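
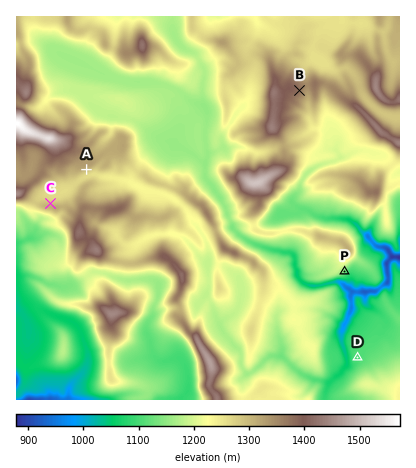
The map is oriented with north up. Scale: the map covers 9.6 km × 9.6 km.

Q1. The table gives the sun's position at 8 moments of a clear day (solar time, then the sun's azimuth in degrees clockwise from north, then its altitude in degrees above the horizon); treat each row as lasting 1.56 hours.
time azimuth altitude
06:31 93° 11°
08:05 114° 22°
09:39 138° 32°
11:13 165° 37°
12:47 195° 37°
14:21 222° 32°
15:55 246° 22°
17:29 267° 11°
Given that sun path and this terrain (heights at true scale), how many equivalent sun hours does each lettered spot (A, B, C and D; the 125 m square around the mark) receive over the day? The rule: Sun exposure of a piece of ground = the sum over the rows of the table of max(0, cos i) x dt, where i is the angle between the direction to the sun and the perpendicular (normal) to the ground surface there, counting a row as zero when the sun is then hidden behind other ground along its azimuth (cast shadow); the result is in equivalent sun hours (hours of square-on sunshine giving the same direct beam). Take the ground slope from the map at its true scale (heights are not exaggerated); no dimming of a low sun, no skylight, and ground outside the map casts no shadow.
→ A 6.7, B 5.3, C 3.9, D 5.4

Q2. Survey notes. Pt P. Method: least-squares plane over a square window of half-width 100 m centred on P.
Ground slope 25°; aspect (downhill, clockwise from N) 137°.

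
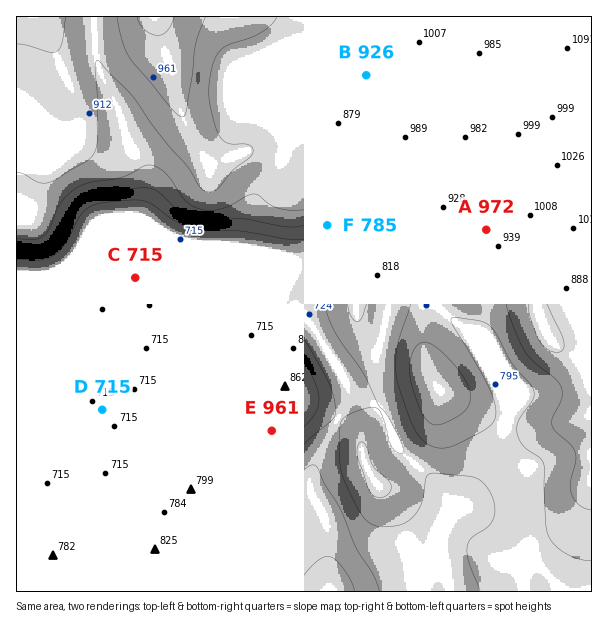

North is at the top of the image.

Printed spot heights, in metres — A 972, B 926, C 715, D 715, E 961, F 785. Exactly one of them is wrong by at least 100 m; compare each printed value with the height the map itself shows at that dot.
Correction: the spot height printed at E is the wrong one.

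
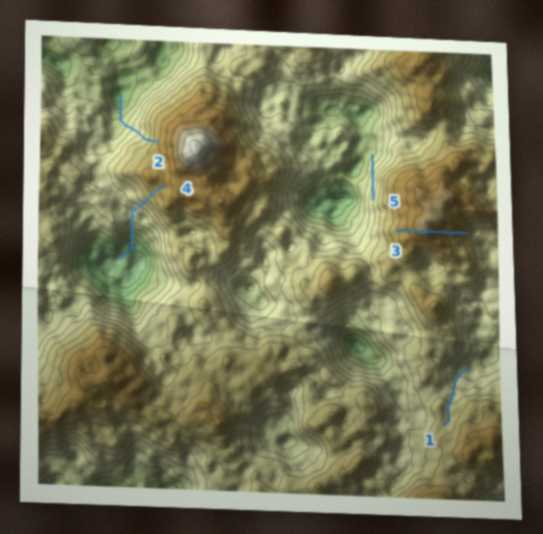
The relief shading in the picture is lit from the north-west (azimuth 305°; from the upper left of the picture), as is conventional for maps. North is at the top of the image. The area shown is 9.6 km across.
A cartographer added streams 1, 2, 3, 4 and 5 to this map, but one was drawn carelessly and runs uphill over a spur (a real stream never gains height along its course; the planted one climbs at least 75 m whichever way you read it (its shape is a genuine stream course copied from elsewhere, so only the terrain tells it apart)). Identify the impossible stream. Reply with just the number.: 3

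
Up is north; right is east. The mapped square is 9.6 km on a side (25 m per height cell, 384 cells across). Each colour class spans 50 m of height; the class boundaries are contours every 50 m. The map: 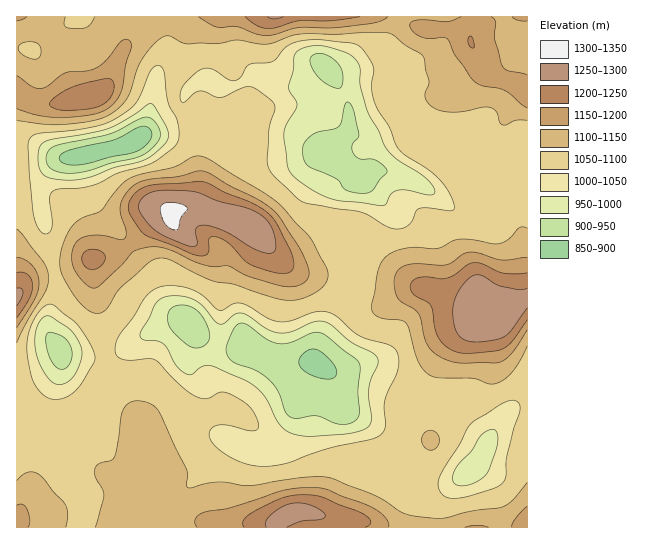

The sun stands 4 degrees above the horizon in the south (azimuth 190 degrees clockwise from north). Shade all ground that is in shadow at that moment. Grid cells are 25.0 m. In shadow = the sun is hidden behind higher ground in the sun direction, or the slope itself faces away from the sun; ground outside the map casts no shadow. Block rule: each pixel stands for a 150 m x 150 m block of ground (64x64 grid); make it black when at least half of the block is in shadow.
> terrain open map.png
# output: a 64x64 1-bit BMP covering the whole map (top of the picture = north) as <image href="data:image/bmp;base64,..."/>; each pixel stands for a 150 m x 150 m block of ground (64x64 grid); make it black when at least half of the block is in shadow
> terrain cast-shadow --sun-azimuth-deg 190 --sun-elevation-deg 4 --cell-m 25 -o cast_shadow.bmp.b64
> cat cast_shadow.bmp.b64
<image width="64" height="64" href="data:image/bmp;base64,Qk0+AgAAAAAAAD4AAAAoAAAAQAAAAEAAAAABAAEAAAAAAAACAAATCwAAEwsAAAIAAAAAAAAA////AAAAAAAAAAAAAAH/+AAAAf8Af//+gAAH///////AAAP//////8AAA///////wAAB///////gAAD///+P/0AAAP///wP8QAAA///+AfgAAAH///4A+AAAAf///gD4AAAB///+AHgAAAA///4AOAAAAAP//gAACAAAA//+AAA+AAcP//wAAD8AD7///AAAPwAff//8AAA/gD////wAAD+//////AAAP4/////8AAB/h/////wAAD8H////8AAAPgP////AAAA8Af+8H4AAAAAA/xgPAAAAAAB/AAAAAAAAAH4AAAAAAAAAEAAAAAAAAAAAAAAAAB/gAAAAAAAff/AAAAAAAH//8AAAAAwB///wAAAAHAP///DwAAA8Af//+fgAAHwB///5+AIA/Af///n4AAH8D///efgAD/x///94+AB//////3j4H///////e/////////8//////////z////////x/P///////8D8///////8APz///////AAfH//////4AAwf//////gAAAA/////8AAAAA/////gAAAAA////kAAAAAB///8AAAAOAD///8AAAD/4P///wAAAP/wf///AAAB//h///8AAAf/+D///gAAB//4H//+AAAH//gH/PwAABN/+AAAIAAAM0f4AAAAAAAAA/gAAAAAAMAD+AAAAAB/4A=="/>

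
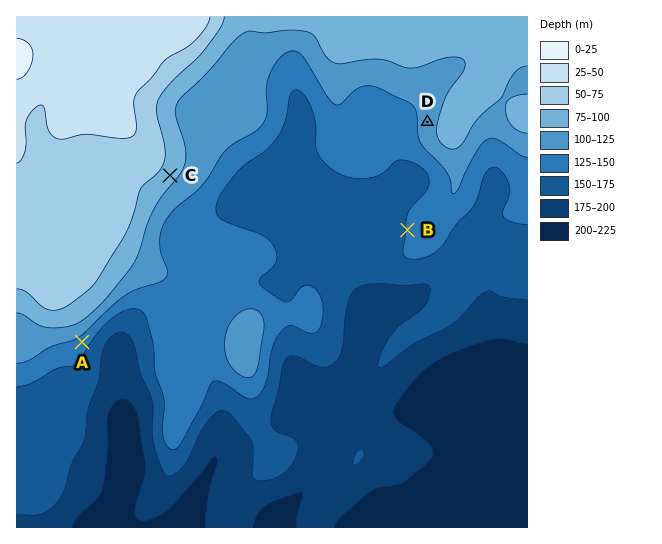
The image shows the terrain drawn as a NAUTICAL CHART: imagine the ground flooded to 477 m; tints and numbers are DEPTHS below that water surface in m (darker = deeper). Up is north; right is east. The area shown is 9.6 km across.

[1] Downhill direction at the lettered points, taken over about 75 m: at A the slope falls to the SE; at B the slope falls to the W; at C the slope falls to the SE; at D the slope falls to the W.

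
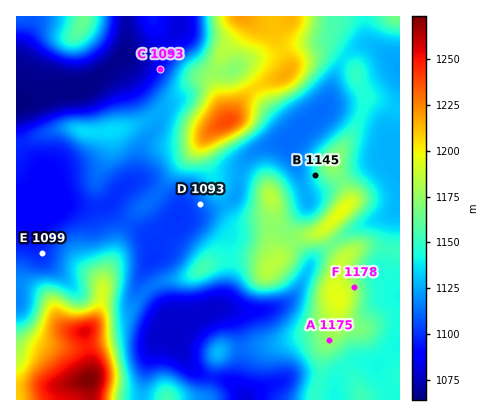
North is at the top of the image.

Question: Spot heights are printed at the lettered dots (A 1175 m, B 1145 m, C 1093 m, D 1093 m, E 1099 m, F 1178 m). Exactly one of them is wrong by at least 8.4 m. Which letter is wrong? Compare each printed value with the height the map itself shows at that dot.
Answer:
D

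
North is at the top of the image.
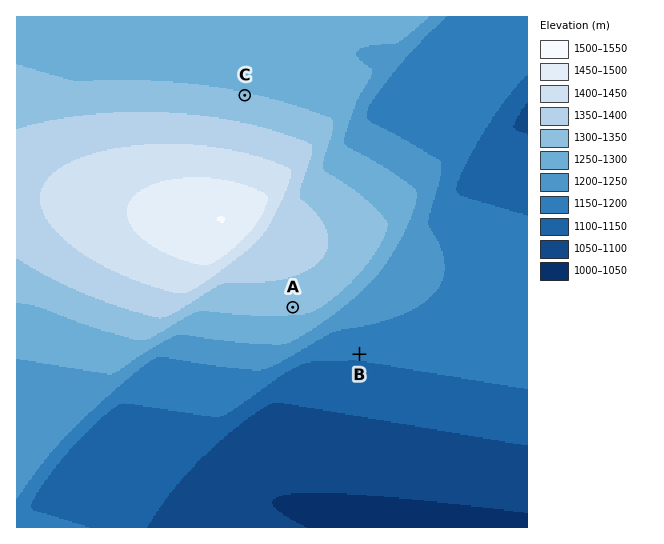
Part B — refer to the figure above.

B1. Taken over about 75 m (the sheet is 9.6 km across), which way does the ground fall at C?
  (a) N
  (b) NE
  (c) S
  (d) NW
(a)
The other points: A S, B S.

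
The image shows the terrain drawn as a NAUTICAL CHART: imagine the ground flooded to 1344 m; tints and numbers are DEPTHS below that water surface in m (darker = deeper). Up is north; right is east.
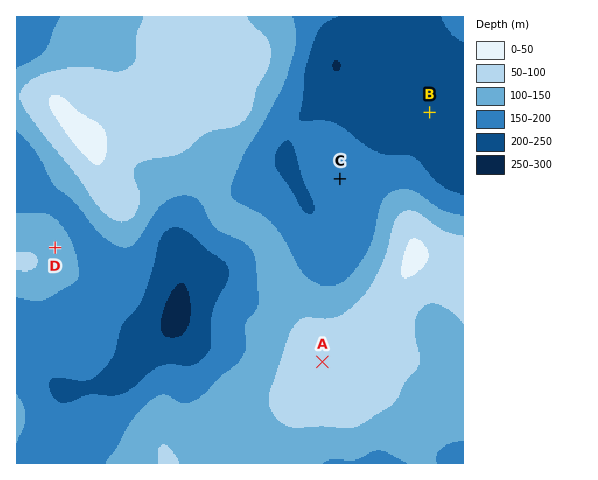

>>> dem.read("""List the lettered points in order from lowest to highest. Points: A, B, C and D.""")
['B', 'C', 'D', 'A']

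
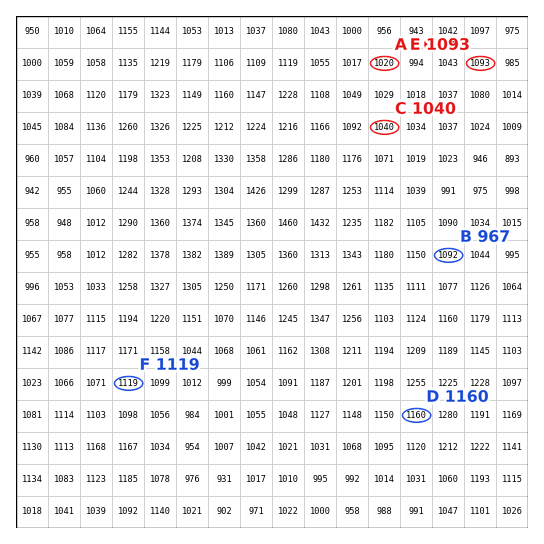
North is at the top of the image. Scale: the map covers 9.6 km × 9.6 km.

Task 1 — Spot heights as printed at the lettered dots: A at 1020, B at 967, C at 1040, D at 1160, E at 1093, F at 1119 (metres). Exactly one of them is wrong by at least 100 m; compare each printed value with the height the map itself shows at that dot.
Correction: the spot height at B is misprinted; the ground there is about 1092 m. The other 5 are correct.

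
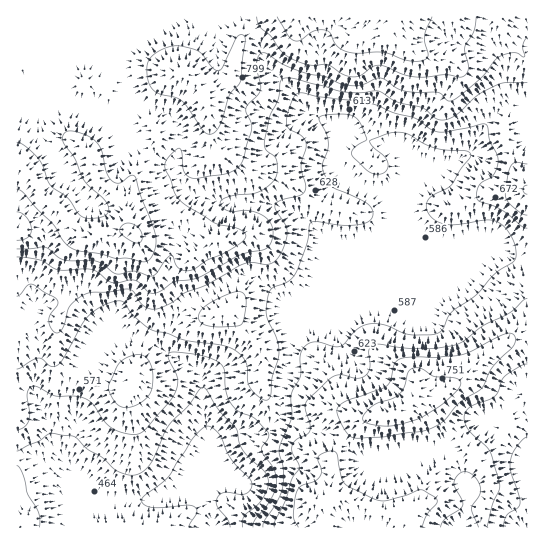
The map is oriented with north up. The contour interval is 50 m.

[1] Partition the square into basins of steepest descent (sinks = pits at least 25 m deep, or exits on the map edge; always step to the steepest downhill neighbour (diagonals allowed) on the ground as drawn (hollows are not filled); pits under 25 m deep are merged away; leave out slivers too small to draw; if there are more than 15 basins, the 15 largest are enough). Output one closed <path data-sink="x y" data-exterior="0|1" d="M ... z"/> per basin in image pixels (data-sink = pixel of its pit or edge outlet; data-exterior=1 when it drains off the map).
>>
<path data-sink="211 527" data-exterior="1" d="M527 16l-511 1 1 511 391-1-2-14-31-2-25-11-21-4-3 1 5-11-2-27 19-20 13-18 17-6 20-3 8-5 8-11 20 1 7-2 13-10 40-36 19-12 15-3z"/><path data-sink="527 527" data-exterior="1" d="M527 335l-14 2-19 12-40 36-13 10-7 2-20-1-6 9-10 7-20 3-17 6-13 18-19 20 2 27-3 9 2 2 20 3 25 11 31 2 3 15 118 0z"/>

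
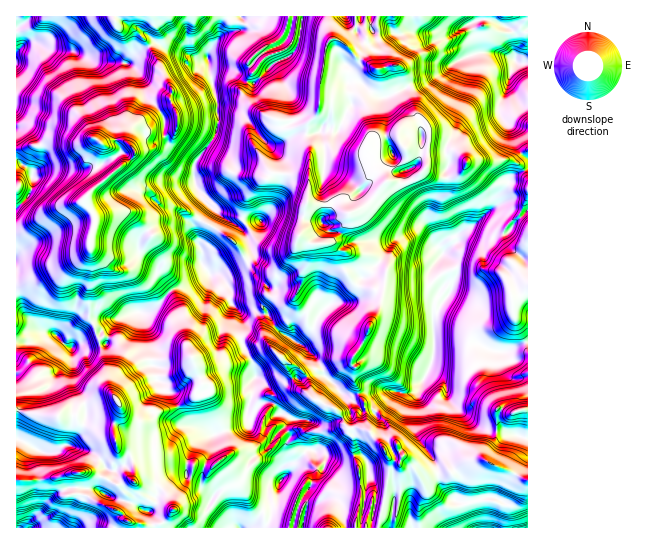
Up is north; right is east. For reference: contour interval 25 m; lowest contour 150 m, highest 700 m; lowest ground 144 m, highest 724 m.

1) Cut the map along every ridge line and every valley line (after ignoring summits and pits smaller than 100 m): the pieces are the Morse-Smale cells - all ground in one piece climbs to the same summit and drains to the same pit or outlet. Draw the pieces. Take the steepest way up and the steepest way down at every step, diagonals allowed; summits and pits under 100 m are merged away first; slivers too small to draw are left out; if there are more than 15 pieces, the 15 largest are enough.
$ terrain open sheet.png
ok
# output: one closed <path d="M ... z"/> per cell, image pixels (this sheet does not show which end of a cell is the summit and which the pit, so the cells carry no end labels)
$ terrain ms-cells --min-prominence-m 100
<path d="M481 16l-153 1 4 21-7 11-5 33 0 20-4 13-9 10 0 14 4 12-2 35-1 13-7 23 0 9-2 4 2 2 10 7 22-3 7-7 8-20 17-7 21-26 20 2 9-4 10-10 12 8 16 0 4-1 12-15 42-1 10 5 7 12 0-50-22-6-6-6-1-5 17-48-2-3-13-6-19 0-3-3-8-25 8-5z"/><path d="M241 16l-111 0-2 3 1 7 6 3 13 14 24 47-3 9 8 16-1 15-11 6-11 0-15-9-5 0-5 4-1 12 5 6 2 5-8 9-30 22-15 16-23 6-34 22-9 2 1 53 21-5 11-7 12-1 30-20 0 31-3 7 1 29 7 11 5 16 6-2 2-12 9-12 17-7 14 0 5-3 19-20 17-4 17-10 20-4 20-10 5-7-8-23-21-14-20-19-8-15-2-8 2-12 20-26 4-18-2-18-8-28-1-19 13-18 19-7z"/><path d="M327 16l-85 0-4 15-12 2-9 6-9 15 1 19 8 28 0 26-2 10-19 24-3 14 2 8 8 15 20 19 21 14 8 19 0 4-5 7-20 10-15 3 6 1 9 10 5 20 9 7 13-1 7 4 6 0 15 18 21 12 14 14 7 16 19 20 11 1 5-2 0-4-6-12 2-11-3-2 0-7 9-12-18-13-33-16-15-19 6-13 2-15 4-8-2-19-6-6 2-6 0-9 7-23 1-13 2-35-4-12 0-14 9-10 4-13 0-20 5-33 7-11z"/><path d="M218 275l-11 0-17 10-17 4-19 20-5 3-14 0-17 7-9 12-2 12-7 3 7 23-2 12 10 18 11-11 19-9 10-3 18 0 14-7 5-4 1-6 10 24-6 6-1 6-7 6-19 8-15 3-12 9-14-1-9-13 0 6-7 13 0 8 4 12 12 7 6 18 8-6 16-4 34 5-6 21-20 32-6 5-11 3-8-3 0 4 121 0 5-5 4-12-3-21 8-3 6-8 2-4 0-8 4-5 0-9-2-6 2-13-4-8 6-8-10-5-2-4-8-6-8 0-10 8-5-2 4-12 0-15 3-4 0-7-14-30 0-26-9-10-5-20z"/><path d="M511 160l-42 1-5 8-11 8-16 0-12-8-10 10-9 4-20-2-21 26-17 7-8 20-9 8 10 9 16 4 10 0 20 14-8 42-10 15-8 20-9 12 0 7 3 2-2 11 6 15 20-2 32 2 8-4 8-16 3-1 14 9 4 17 3 5 22 20 16 8 6 1 2-2 1-22 11 5 19-4-1-66-22 9-10 0-20-9-42-1 0-27 11-14-5-6 4-9-11-12 1-9 11-14 12-9 1-7 6-4 12-7 6 0 16 9 10 0 8-11 13-12 0-32-5-11z"/><path d="M129 16l-113 1 1 214 8-2 34-22 23-6 15-16 10-7-10-15 4-17 12-6 9 0 4 3 3-13 5-5 11-2 14-11 14-5-4-8 3-9-12-21-1-7-11-19-13-14-6-3z"/><path d="M254 311l-14 2 1 28 14 30 0 7-3 4 0 15-4 12 5 2 10-8 8 0 8 6 2 4 10 5-6 8 4 8-2 9 2 19-4 5 0 8 12-8 8 0 5 2 3 9-6 16 10 7 9-4 9 2 6 6 4 22 10 1 6-39-2-22-6-12 0-21 5-5 10 1-4-28-5-7-16 0-19-20-7-16-14-14-21-12-15-18-6 0z"/><path d="M527 211l-12 11-8 11-10 0-16-9-6 0-12 7-6 4-1 7-9 6-14 17-1 9 11 12-4 9 5 6-11 14 1 28 41 0 20 9 10 0 23-10 0-21-13-4-3-14 0-6 7-2 9-9z"/><path d="M114 396l-31 8-8 11-30 1-19-3-9-4-1 70 27 1 32-8 15 0 28 13 9-5 8 3 11-2 13 6 8 7 4 12 3 3 15-27 4-16-34-5-16 4-8 6-6-18-10-5-4-9-2-13 7-13 0-8z"/><path d="M403 456l-4 5-10-2 0 15-6 39-4 10 0 5 104 0-2-27 4-4 10 0 10 6-6 25 29-1-1-47-42-20-18 1-14 11-4-1-6 2-17 2-9-4z"/><path d="M90 472l-15 0-32 8-26 0-1 47 115 1-1-7 20 6 13-4 9-12-5-17-9-9-12-4-11 2-4-3-13 5z"/><path d="M430 372l-3 1-8 16-8 4-10 0-8-2-34 2 5 9 1 11 2 2 8-4 5 3 9 13 2 8 5 7 4 11 17 18 9 4 17-2 6-2 4 1 14-11 18-1 0-7 10-12 1-8-19-8-16-13-13-14-4-17z"/><path d="M54 333l-9 0-16 10-13-1 0 67 10 4 19 3 30-1 6-10 32-9-8-15 2-12-6-22-2-2-8 3-14-3-6 3z"/><path d="M90 251l-8 8-11 4-10 8-12 1-11 7-22 6 1 56 12 2 16-10 9 0 17 15 6-3 14 3 9-3-4-16-7-11-1-29 3-7z"/><path d="M302 237l-2 1 5 5 2 6 0 13-4 8-2 15-6 13 15 19 33 16 18 12 11-24 7-10 4-17-8-5-18-4-6-6-7-10 0-18-6-2-5-6-22 1z"/>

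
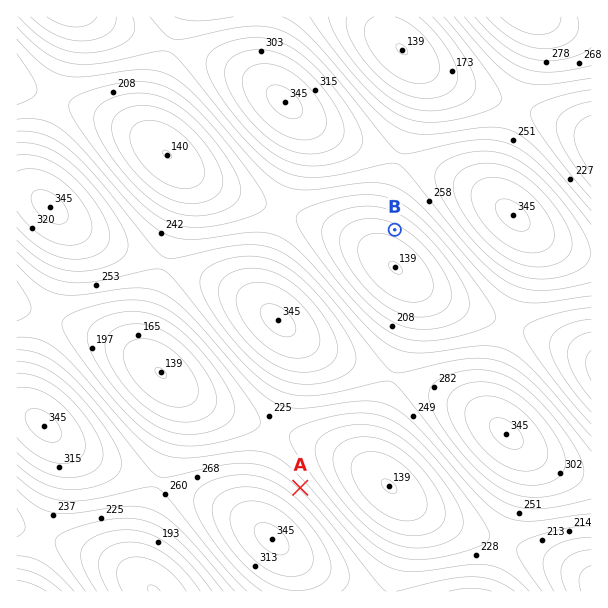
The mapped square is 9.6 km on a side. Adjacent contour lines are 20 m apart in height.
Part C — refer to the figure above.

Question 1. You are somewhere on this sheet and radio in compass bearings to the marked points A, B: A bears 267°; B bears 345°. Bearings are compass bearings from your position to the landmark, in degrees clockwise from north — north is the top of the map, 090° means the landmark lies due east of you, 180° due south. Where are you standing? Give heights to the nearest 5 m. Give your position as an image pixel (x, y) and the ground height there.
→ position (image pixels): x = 462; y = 479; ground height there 235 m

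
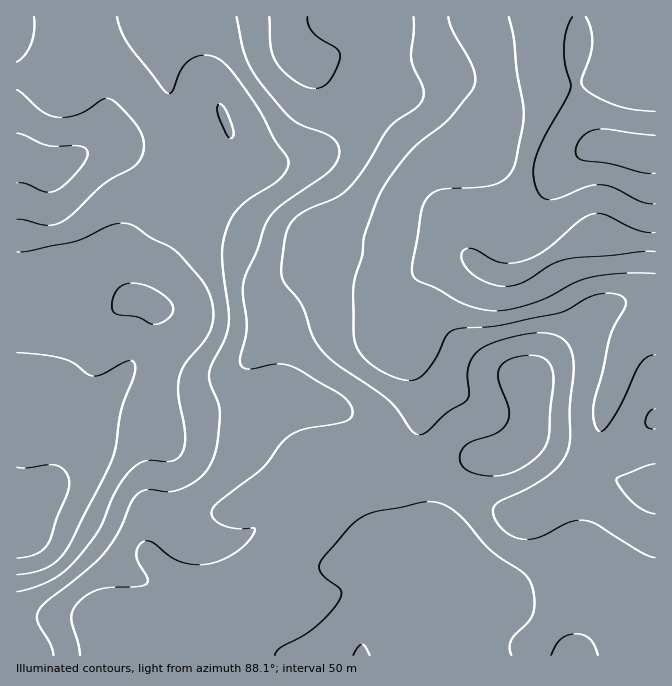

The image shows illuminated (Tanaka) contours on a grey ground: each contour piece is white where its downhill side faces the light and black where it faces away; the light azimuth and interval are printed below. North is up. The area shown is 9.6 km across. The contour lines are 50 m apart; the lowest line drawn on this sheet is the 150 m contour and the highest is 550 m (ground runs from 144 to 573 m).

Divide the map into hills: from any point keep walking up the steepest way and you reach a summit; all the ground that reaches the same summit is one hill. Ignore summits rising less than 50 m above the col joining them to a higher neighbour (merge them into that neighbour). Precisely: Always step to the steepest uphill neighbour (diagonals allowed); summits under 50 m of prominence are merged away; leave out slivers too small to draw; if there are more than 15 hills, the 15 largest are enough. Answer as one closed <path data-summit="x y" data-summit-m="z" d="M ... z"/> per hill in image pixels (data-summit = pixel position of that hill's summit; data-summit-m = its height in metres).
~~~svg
<path data-summit="17 537" data-summit-m="573" d="M537 16l-358 0-5 4-8 23 0 30 7 35 0 32-10 35-9 13-12 11-20 2-17 5-35 25-18 5-36-1 1 421 233 0 3-16 13-32 0-30-3-4 1-10 41-36 15-5 30-27 44-22 17-21 7-22 1 21 9 15 10 11 16 10 40 20 18 6 15 0 74-44-2-2 0-36 7-27 8-17 10-35 7-13 25-28 0-69-16-2-61 2-17 6-40 24-8 1-24-3-10-5-6-6 0-8 5-10 9-12 23-23 7-12 11-52 9-20 3-13 0-17-3-13z"/><path data-summit="362 655" data-summit-m="401" d="M418 431l-7 22-17 21-44 22-30 27-15 5-41 36-1 10 3 4 0 30-15 37 1 11 404-1-1-176-13 5-10 0-20-6-12-7-73 43-15 0-18-6-40-20-16-10-10-11-9-15z"/><path data-summit="637 152" data-summit-m="267" d="M655 16l-117 1 0 63 3 13 0 17-12 33-11 52-7 12-23 23-14 22 0 8 6 6 15 7 19 1 8-1 40-24 17-6 77-1z"/><path data-summit="17 155" data-summit-m="514" d="M177 16l-161 1 1 217 35 2 13-3 12-5 31-24 34-5 12-11 9-13 10-35 0-32-7-35 0-30 5-18z"/><path data-summit="655 418" data-summit-m="304" d="M655 313l-16 15-15 25-10 35-11 27-4 17 0 36 13 10 20 6 10 0 14-6z"/>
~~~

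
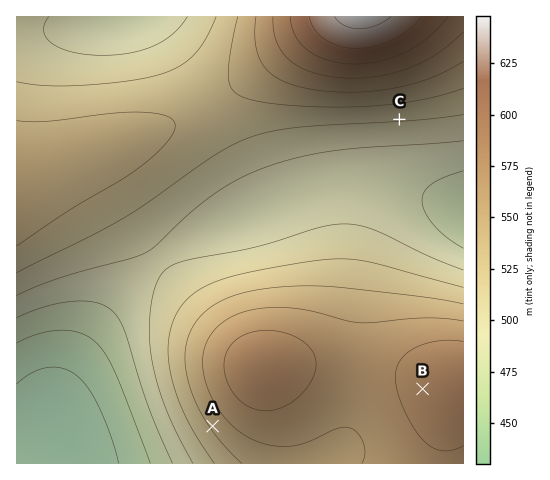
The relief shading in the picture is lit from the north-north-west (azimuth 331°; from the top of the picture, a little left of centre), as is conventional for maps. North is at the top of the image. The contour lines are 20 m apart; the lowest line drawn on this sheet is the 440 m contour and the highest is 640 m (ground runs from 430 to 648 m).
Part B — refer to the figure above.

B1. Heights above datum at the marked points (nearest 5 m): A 545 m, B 590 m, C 520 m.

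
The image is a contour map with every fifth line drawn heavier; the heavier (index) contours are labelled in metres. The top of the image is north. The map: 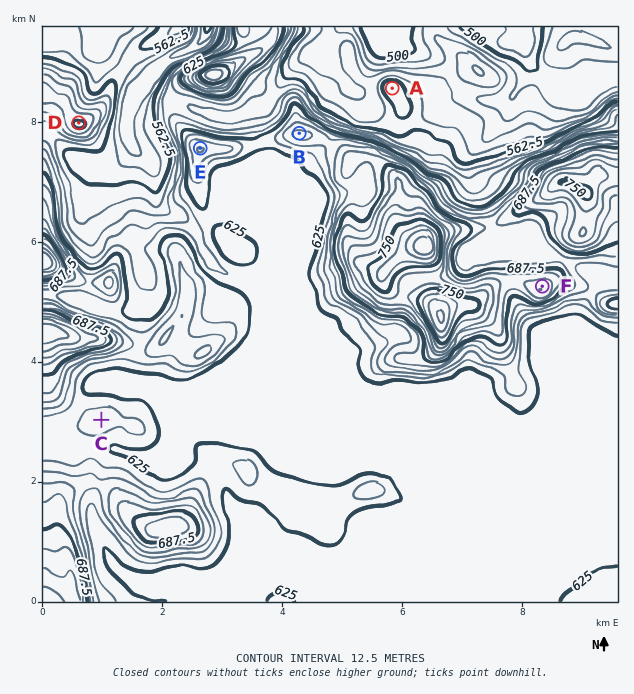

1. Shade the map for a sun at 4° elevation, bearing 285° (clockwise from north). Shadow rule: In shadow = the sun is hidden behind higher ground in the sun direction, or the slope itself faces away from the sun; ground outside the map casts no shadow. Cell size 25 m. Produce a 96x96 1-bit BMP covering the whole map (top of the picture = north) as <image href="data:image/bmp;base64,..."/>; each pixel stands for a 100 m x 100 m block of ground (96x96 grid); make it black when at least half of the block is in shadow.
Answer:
<image width="96" height="96" href="data:image/bmp;base64,Qk2+BAAAAAAAAD4AAAAoAAAAYAAAAGAAAAABAAEAAAAAAIAEAAATCwAAEwsAAAIAAAAAAAAA////AAAAAAAD/8AAAAAAAAAAAAAD/8AAAAAAAAAAAAAD/8AAAAAAAAAAAAAD/4AAAAAAAAAAAAAH/wAAAAAAAAAAAAAH/gAAAAAAAAAAAAAH/AAAAAAAAAAAAAAH/A4PgAAAAAAAAAAH+A8/8AAAAAAAAAAH8AZ/8AAAAAAAAAAH8AB/8AAAAAAAAAAH4AB/4AAAAAAAAAAPwAB/wAAAAAAAAAAPwAB/gAAAAAAAAAAPgAB/AAAAAAAAAAAPgAA+AAAAAAAAAAAPgAA8AAAAAAAAAAAHAAA8AAAAAAAAAAAAAAAYAAAAAAAAAAAAAAAAAAAAAAAAAAAAAAAAAAAAAAAAAAAAAAAAAAAAAAAAAAAAAAAAAAAAAAAAAAAAAAAAAAAAAAAAAAAAAAAAAAAAAAAAAAAAAAAAAAAAAAAAAAAAAAAAAAAAAAAAAAAAAAAAAAAAAAAAAAAAAAAAAAAAAAAAAAAAAAAAAAAAAAAAAAAAAAAAAAAAAAAAAAAAAAAAAAAAAAAAAAAcAAAAAAAAAAAAAAA/AAAAAAAAAAAAAAA/gAAAAAAAAAAAAAA/4AAAAAAAAAAAAAA/8AAAAAAAAAAAAAA//AAwAAAAAH/AAAA//gB/AAAAAP/4+AA//4A/wAAAAH///wB//4Af4AAAAD///4B//8AP4AAAAD///8Bn/4AH4AAAAB///4AHP4ADwAAAAB///8ACPgABwAAAAB///8AACAAAAAAAAB///+AAAADgAAAAAB///+AAAADwAAAAAB///+AAAADwAAAAAB7///AABgB4AAAAAAh///AAD8BwAAAAAAA/H/AwD+BwAAAAIAA+H/B/3+BgAAAAeAAcD/D//8AAAAAAfAAAB+D//4AwAAAAfD/AA8B//wD4AAAAOH/+AYB/9wD4AAAAAP//AAB/5gDwAAAAAP/+ABx/4ADgAAAAAP/8AD9/4ADAAAAAAP/4AD9/wAAAAAAAAP/gAD9/wAAAAAAAAH/AAB9/wAAAAAAAAHwAAB//wAAAAAAAAHwAAA//4AAAAAAAAP8AAA//wAAAAAAAAP+AAA//wAAAAAAAAP+AAA//wAAAAAAAAf/ABB9/gAAAAAAAAf+AAB9/gAAYAAAAD/8AAAR/gAA8AAAAD/wAAAB/AAA+AAAAD+AAAAB/AAA+AAAAD8AAAAD+AAA+4AAADwAAAAB8AAAR8AAAfAAAAAB4D4AA4AAA8AAAAABA/8AAAAAAwAAAAAAB/4AAAAAAAAAAAAAB/4AAAAAAAAAAAAAB/4AAAAP4AAAAAAAA/4AAAA/4AAAAAAAAf4AAAB/wAgAAAAAGP4AAfB/wAgAAAAAHn4AB/5/wAAAAAAAHn4AD///gAAAEAAAHz4AH///gAAAPAAAHj4AH///wAAAPAAADh8AH///wAAAPAAAAAeAD///wAAAAAAAAAPAA////gAAAAAAAAHwAP///wAAAAAAAAB+AD///gAAAAAAAAB/gB///AAAAAAAAAAf4A//OAAAAAAAAAAH4If8OAAAAAAAAAAHwMfwMAAAAAAA="/>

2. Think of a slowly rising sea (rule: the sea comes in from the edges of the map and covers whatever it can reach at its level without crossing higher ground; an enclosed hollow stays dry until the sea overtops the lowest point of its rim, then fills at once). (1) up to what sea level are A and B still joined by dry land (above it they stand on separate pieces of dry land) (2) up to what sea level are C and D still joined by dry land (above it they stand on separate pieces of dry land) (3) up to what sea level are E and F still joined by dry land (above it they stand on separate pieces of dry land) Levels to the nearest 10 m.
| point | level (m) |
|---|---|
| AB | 560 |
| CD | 580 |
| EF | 630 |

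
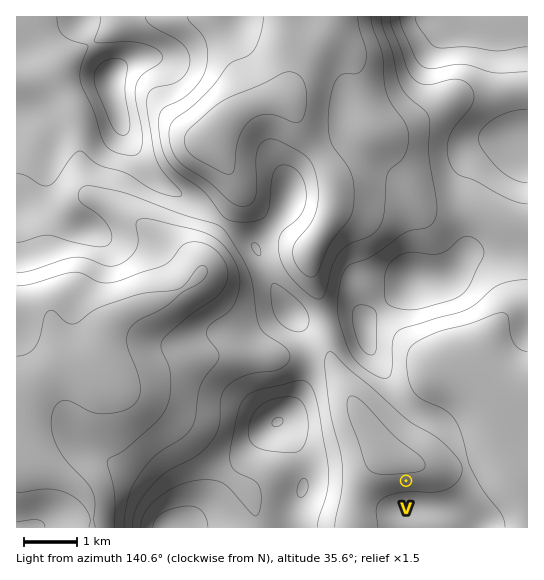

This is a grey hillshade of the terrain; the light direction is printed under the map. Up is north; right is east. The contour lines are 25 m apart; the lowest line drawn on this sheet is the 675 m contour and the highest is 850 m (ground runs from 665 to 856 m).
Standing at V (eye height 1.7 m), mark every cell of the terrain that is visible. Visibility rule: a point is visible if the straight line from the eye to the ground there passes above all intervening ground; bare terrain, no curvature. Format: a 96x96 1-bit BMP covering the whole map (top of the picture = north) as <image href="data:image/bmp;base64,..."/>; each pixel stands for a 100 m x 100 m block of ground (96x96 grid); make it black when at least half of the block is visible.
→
<image width="96" height="96" href="data:image/bmp;base64,Qk2+BAAAAAAAAD4AAAAoAAAAYAAAAGAAAAABAAEAAAAAAIAEAAATCwAAEwsAAAIAAAAAAAAA////AAAAAAAAAAAAAAADgAAAAAAAAAAAAAADwAAAAAAAAAAAAAAD4AAAAAAAAAAAAAAD8AAAAAAAAAAAAAAB+AAAAAAAAAAAAAAB/AAAAAAAAAAAAAAB/gH34AAAAAAAAAAB/8P/4AAAAAAAAAAB////8AAAAAAAAAAB////8AAAAAAAAAAB////8AAAAAAAAAAB////8AAAAAAAAAAB////4AAAAAAAAAAB////4AAAAAAAAAAD////4AAAAAAAAAAH////wAAAAAAAAAAf////wAAAAAAAAAA/////gAAAAAAAAAA/////AAAAAAAAAAAf///+AAAAAAAAAAAP///4AAAAAAAAAAAP///gAAAAAAAAAAAH//+AAAAAAAAAAAAD//+AAAAAAAAAAAAD//8AAAAAAAAAAAAB//8AAAAAAAAAAAAB//8AAAAAAAAAAAAA//4AAAAAAAAAAAAA//4AAAAAAAAAAAAA//4AAAAAAAAAAAAA//wAAAAAAAAAAAAA//wAAAAAAAAAAAAB+/AAAAAAAAAAAAAD8OAAAAAAAAAAAAAH4AAAAAAAAAAAAAAP4AAAAAAAAAAAAAAf4AAAAAAAAAAAAAA/wAAAAAAAAAAAAAA/wAMAAAAAAAAAAAAfgAfgAAAAAAAAAAAGAAf4AAAAAAAAAAAAAAf+AAAAAAAAAAAAAAP/wAAAAAAAAAAAAAH/4AAAAAAAAAAAAAD/8AAAAAAAAAAAAAAg4AAAAAAAAAAAAAAAAAAAAAAAAAAAAAAAAAAAAAAAAAAAAAAAAAAAAAAAAAAAAAAAAAAAAAAAAAAAAAAAAAAAAAAAAAAAAAAAAAAAAAAAAAAAAAAAAAAAAAAAAAAAAAAAAAAAAAAAAAAAAAAAAAAAAAAAAAAAAAAAAAAAAAAAAAAAAAAAAAAAAAAAAAAAAAAAAAAAAAAAAAAAAAAAAAAAAAAAAAAAAAAAAAAAAAAAAAAAAAAAAAAAAAAAAAAAAAAAAAAAAAAAAAAAAAAAAAAAAAAAAAAAAAAAAAAAAAAAAAAAAAAAAAAAAAAAAAAAAAAAAAAAAAAAAAAAAAAAAAAAAAAAAAAAAAAAAAAAAAAAAAAAAAAAAAAAAAAAAAAAAAAAAAAAAAAAAAAAAAAAAAAAAAAAAAAAAAAAAAAAAAwAAAAAAAAAAAAAABgAAAAAAAAAAAAAABgAAAAAAAAAAAAAABgAAAAAAAAAAAAAABAAAAAAAAAAAAAAABAAAAAAAAAAAAAAAAAAAAAAAAAAAAAAAAAAAAAAAAAAAAAAAAAAAAAAAAAAAAAAAAAAAAAAAAAAAAAAAAAAAAAAAAAAAAAAAAAAAAAAAAAAAAAAAAAAAAAAAAAAAAAAAAAAAAAAAAAAAAAAAAAAAAAAAAAAAAAAAAAAAAAAAAAAAAAAAAAAAAAAAAAAAAAAAAAAAAAAAAAAAAAAAAAAAAAAAAAAAAAAAAAAAAAAAAAAAAAAAAAAAAAAAAAAAAAAAAAAAAAAAAAAAAAAAAAAAAAAAAAAAAAAAAAAAAAAAAAAAAA="/>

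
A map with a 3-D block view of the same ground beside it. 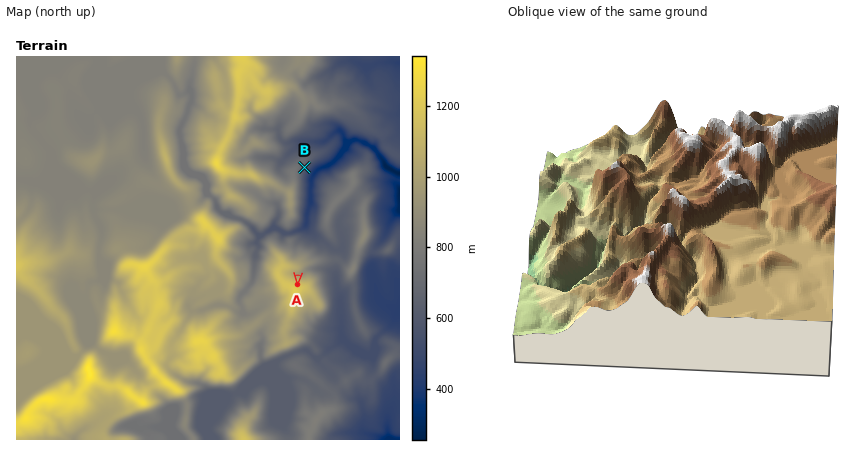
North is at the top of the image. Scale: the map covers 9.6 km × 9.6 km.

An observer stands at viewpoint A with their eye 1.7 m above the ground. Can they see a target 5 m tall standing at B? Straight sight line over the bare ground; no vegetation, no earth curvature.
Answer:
yes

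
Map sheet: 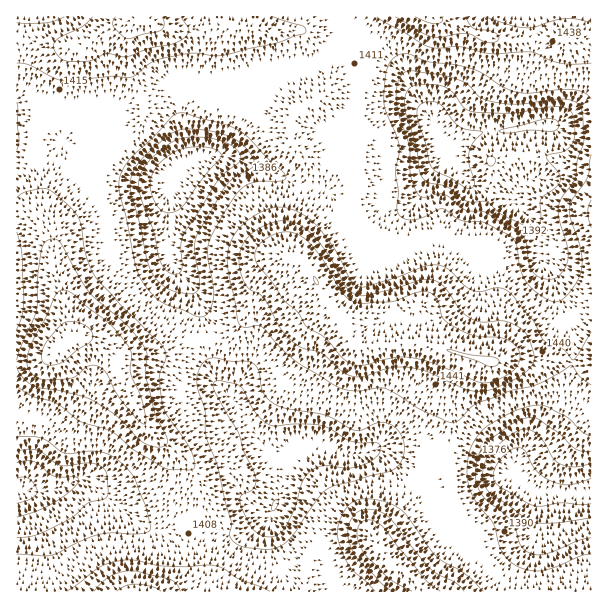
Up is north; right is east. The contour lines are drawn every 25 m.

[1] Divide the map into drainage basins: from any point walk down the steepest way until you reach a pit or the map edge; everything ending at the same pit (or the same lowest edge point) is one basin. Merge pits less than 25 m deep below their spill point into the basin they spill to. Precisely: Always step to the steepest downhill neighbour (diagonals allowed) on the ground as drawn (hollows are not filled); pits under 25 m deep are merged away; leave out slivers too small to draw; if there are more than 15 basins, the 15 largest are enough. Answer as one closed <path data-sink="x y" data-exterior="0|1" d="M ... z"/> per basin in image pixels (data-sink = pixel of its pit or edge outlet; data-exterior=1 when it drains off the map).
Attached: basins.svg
<path data-sink="174 176" data-exterior="0" d="M302 16l-286 1 1 345 24-1 9-5 18-16 10-4 12 2 24 17 24 1 29-2 25-12 36-8 6-3 13-14 7-24 5-8 29-27 8 0 11 8 23 39 13 12 6 19 8 8 21 2 32-4-1-24 6-12-5-3-6-12-12-33-6-5-9-1-8-5-9-11-6-14 0-25-6-21-10-10-27-9-9-5-8-8-4-16 4-15 9-9 20-8 5-7 3-9 0-11-7-19-16-16-10-5 4-8z"/><path data-sink="441 141" data-exterior="0" d="M432 16l-129 0-2 10-3 3 10 5 16 16 6 13 1 17-3 9-5 7-20 8-9 9-4 9 4 22 8 8 9 5 27 9 10 10 6 21 0 25 6 14 9 11 8 5 9 1 6 5 12 33 6 12 5 3-6 12 0 23 2 2 29 5 52 14 17-4 16 0 11 3 22-1 21 4 12 0 1-323-31-1-15-3-51 1-18-4-19-10-21-5z"/><path data-sink="275 504" data-exterior="0" d="M296 258l-11 1-26 26-5 8-7 24-13 14-15 6-27 5-25 12-48 2-11-3 8 10 5 17 27 49 8 9 23 14 13 15 6 12-6 40 0 29 4 25-2 5-8 8-12 6 129 0 9-38 12-13 18-5 24-1 11 11 4-6 33-24 8-4 22 0 8-6 2-11-6-28 3-69 17-42-28-8-26-5-19 0-17 3-21-2-8-8-6-19-13-12-23-39z"/><path data-sink="17 492" data-exterior="1" d="M81 336l-13 4-18 16-9 5-25 2 0 228 157 1 13-6 8-8 2-5-4-25 0-29 6-31-2-14-17-22-23-14-8-9-27-49-3-14-4-7-18-16z"/><path data-sink="510 474" data-exterior="0" d="M473 356l-7 3-3 12-12 27-3 69 6 28-2 11-8 6-22 0-8 4-33 24-3 6 23 25 18 13 6 8 166 0 1-227-34-5-22 1-11-3-16 0-17 4z"/>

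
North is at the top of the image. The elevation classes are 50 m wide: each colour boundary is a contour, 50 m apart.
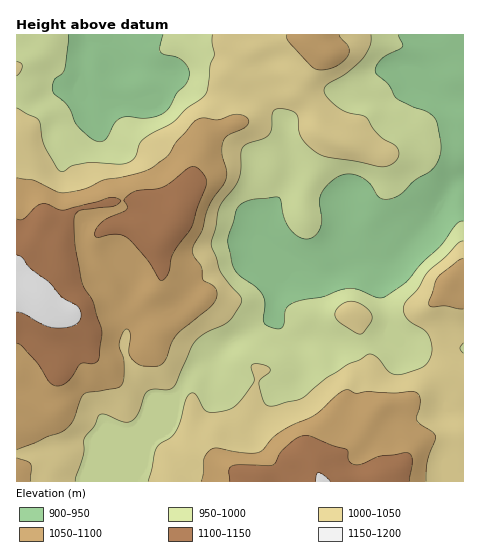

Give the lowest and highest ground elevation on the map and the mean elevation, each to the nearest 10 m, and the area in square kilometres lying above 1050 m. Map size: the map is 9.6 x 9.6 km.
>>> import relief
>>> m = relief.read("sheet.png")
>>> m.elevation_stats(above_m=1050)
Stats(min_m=900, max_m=1170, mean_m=1010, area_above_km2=27.5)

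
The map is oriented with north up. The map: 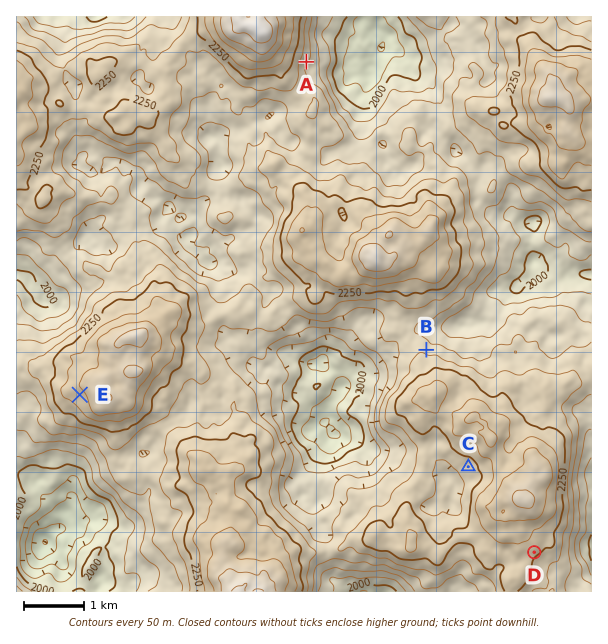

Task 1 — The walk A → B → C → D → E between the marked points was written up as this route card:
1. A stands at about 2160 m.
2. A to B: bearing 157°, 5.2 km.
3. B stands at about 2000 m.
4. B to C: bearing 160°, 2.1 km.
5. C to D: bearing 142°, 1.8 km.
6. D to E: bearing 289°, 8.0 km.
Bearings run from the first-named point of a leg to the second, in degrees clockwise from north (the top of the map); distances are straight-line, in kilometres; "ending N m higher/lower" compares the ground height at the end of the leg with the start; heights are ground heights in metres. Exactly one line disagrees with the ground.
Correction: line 3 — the height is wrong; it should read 2180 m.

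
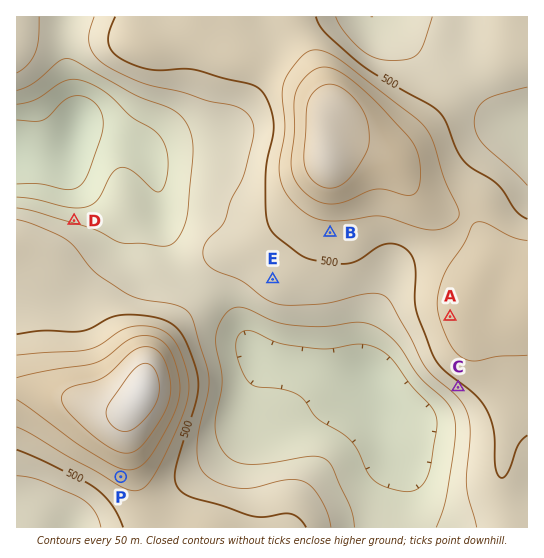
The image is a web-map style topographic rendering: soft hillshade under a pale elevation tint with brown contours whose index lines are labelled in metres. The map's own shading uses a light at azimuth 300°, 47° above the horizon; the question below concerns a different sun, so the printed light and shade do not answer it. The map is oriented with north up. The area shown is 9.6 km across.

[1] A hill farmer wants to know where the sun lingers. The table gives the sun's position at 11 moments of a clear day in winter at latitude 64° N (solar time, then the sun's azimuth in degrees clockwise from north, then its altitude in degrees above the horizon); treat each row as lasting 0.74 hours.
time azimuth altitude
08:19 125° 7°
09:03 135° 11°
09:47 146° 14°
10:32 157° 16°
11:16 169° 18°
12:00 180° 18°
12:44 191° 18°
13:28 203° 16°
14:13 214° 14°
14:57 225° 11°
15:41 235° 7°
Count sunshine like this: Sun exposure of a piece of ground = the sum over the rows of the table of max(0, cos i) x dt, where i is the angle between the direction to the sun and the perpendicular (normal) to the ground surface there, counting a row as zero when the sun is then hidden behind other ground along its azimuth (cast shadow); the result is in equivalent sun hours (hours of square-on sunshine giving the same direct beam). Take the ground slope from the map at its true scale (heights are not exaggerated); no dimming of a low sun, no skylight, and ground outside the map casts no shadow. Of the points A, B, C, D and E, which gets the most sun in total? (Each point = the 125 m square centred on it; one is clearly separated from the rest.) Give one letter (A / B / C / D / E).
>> C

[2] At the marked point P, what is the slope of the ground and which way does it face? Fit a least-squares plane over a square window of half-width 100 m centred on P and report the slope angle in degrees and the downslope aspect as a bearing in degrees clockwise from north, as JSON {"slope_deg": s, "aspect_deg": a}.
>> {"slope_deg": 9, "aspect_deg": 200}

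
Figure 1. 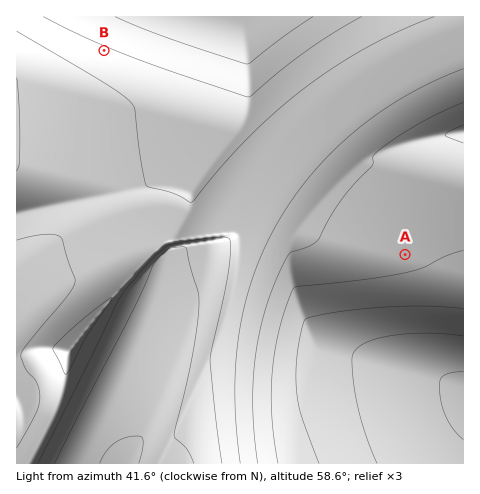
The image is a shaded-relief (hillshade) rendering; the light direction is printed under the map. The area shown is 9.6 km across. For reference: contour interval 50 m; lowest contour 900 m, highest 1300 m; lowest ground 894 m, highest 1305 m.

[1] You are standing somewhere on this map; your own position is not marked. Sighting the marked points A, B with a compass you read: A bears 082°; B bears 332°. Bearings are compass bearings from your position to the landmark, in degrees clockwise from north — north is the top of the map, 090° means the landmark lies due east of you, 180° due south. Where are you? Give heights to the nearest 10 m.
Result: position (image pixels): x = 226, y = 280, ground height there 1200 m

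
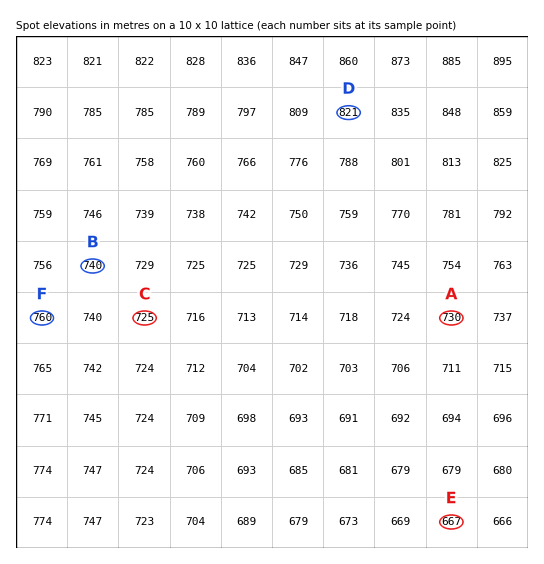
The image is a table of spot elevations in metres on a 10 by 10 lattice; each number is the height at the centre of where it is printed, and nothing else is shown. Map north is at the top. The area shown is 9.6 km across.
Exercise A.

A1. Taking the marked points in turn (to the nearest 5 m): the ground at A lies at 730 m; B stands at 740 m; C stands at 725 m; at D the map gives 820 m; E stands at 665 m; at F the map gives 760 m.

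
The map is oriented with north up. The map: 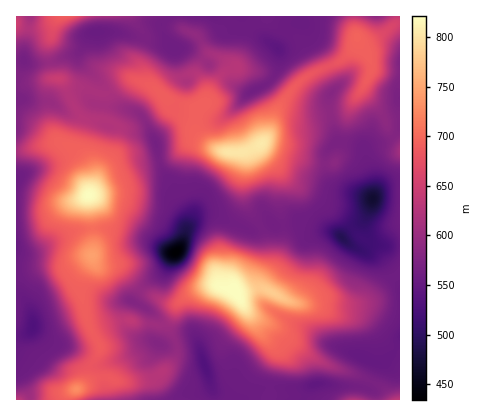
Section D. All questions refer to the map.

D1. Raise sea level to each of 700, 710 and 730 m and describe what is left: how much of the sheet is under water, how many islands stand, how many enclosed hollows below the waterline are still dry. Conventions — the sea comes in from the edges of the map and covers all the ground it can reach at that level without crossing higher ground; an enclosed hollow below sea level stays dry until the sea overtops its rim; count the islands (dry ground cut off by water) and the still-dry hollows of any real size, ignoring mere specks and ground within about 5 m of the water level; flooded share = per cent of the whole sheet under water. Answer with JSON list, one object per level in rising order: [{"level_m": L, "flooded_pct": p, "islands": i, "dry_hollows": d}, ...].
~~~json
[{"level_m": 700, "flooded_pct": 88, "islands": 4, "dry_hollows": 0}, {"level_m": 710, "flooded_pct": 91, "islands": 5, "dry_hollows": 0}, {"level_m": 730, "flooded_pct": 93, "islands": 4, "dry_hollows": 0}]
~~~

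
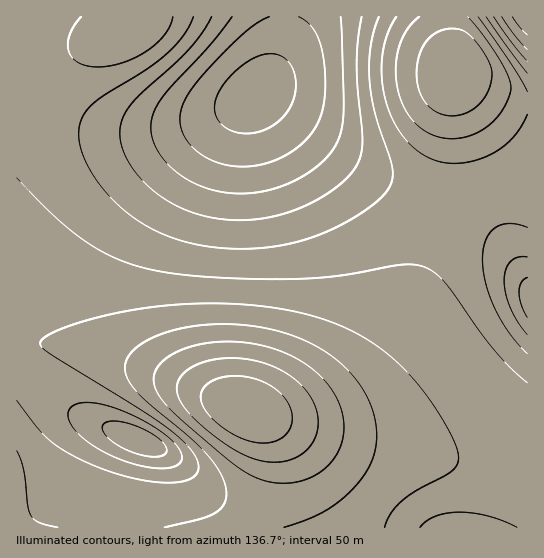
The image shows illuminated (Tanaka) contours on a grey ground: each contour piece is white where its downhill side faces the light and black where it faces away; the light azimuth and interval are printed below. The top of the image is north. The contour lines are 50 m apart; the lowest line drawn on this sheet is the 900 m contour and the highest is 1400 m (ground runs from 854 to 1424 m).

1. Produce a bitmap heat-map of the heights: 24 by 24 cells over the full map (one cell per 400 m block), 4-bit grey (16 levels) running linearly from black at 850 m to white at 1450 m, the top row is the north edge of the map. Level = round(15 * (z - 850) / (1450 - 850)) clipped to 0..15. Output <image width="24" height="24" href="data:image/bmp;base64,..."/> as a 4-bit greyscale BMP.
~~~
<image width="24" height="24" href="data:image/bmp;base64,Qk2WAQAAAAAAAHYAAAAoAAAAGAAAABgAAAABAAQAAAAAACABAAATCwAAEwsAABAAAAAAAAAAAAAAABEREQAiIiIAMzMzAERERABVVVUAZmZmAHd3dwCIiIgAmZmZAKqqqgC7u7sAzMzMAN3d3QDu7u4A////AFVVVVVVVVVVZneId1VVVWZVVERVVmd3d1VmZ3dlQzRFVmZmZlZniZhkMiM0VWZmZmZ4mYZCERI0VWZmZ2d4h1MhABI0VWZnd2d3ZUMhESI0VmZ3d2ZmVUMiIjNFZmd3eGZmZVRDNEVWZnd3iWZmZlVVVVZmd3d4imZ3ZmZmZmd3d3d4m3d3d3d3d3d3d3eIm3d3eIiIiIiIiIiImnd4iImZmZmYiIiImXeIiZmqqqqZmIiImXiImaq7u7qpmYiIiIiJmqvMzMu6mYiIiIiJqrzN3dy7qYd3iIiZq7zd7t3LqHZmeIiJmrze7u3LmGVVZ4iImrze7u3Ll1VFV4iIiJrN7u3Ll1VEWIh3d4m83e3Ll2VFeoiHdnibzd3LmGVWnA=="/>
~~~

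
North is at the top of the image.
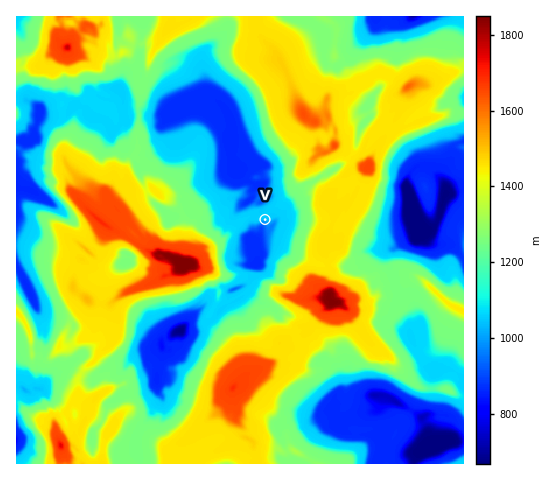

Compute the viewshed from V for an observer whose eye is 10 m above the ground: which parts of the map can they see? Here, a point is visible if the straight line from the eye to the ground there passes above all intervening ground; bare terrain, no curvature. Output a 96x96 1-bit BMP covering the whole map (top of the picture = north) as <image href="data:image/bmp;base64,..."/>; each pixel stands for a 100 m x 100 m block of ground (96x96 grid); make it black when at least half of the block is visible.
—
<image width="96" height="96" href="data:image/bmp;base64,Qk2+BAAAAAAAAD4AAAAoAAAAYAAAAGAAAAABAAEAAAAAAIAEAAATCwAAEwsAAAIAAAAAAAAA////AAAAAAAAAAAAAAAAAAAAAAAAAAAAAAAAAAAAAAAAAAAAAAAAAAAAAAAAAAAAAAAAAAAAAAAAAAAAAAAAAAAAAAAAAAADgAAAAAAAAAAAAAAAQAAAAAAAAAAAAAAAAAAAAAAAAAAAAAABAAAAAAAAAAAAAAAAAAAAAAAAAAAAAAAAAAAAAAAAAAAAAAAAAAAAAAAAAAAAAAAAAAAAAAAAAAAAAAAAAAAAAAAAAAAAAAAAAAAAAAAAAAAAAAAAAAAAAAAAAAAAAAAAAAAAAAAAAAAAAAAAAAAAAAAAAAAAAAAAAAAAAAAAAAAAAAAABBAAAAAAAAAAAAAAAAgAAAAAAAAAAAAAAAQAAAAAAAAAAAAAAEMOAAAAAAAAAAAAACH4AAAAAAAAAAAAAJAAAAAAAAAAAAAAAEgAAAAAAAAAAAAAAA6AAAAAAAAAAAAAAAf4AAAAAAAAAAAAADGcAAAAAAAAAAAAADgMAAAAAAAAAAAAABwAAAAAAAAAAAAAAA+AAAAAAAAAAAAAAAfAAAAAAAAAAAAAAAHgAAAAAAAAAAAAAADwAAAAAAAAAAAAAABwAAAAAAAAAAAAAAAS8AAAAAAAAAAAAAAaiDAAAAAAAAAAAAAfxAAAAAAAAAAAAAAfJgAAAAAAAAAAABf/I4AAAAAAAAAAAD//sAAAAAAAAAAAAj//nAAAAAAAAAAAAnz/xgAAAAAAAAAAAH//4gAAAAAAAAAAAP//8gAAAAAAAAAAAO//8gAAAAAAAAAAH+//cgAAAAAAAAAAAM//cwAAAAAAAAAIAx//OQAAAAAAAAAwBnHfuYAAAAAAAABgAGAcmYAAAAAAAABAAEAMGIAAAAAAAADAAEAACYAAAAAAAACAAMAACQAAAAAAAAEAAIAAGQAAAAAAAAIBgQAAEQAAAAAAAAQBwAAAMQAAAAAAAAgAwAAAIIAAAAAAAAAAgAAAAAAAAAAAAAAAAAAASAAAAAAAAAAAAAAAHAAAAAAAAAAAAAAAEAAAAAAAAAAAAAAAAAAAAAAAAAAAAAAACAAAAAAAAAAAAAAACAAAAAAAAAAAAAAAOAAAAAAAAAAAAAAAMAAAAAAAAAAAAAAAYAAAAAAAAAAAAAAAQAAAAAAAAAAAAAAAgAAAAAAAAAAAAAAAAAAAAAAAAAAAAAABAwAAAAAAAAAAAAAABgAAAAAAAAAAAAAACAAAAAAAAAAAAAAAAAAAAAAAAAAAAAAAAAAAAAAAAAAAAAAAAAAAAAAAAAAAAAAAAAAAAAAAAAAAAAAAAAAAAAAAAAAAAAAAAAAAAAAAAAAAAAAAAAAAAAAAAAAAAAAAAAAAAAAAAAAAAAAAAAAAAAAAAAAAAAAAAAAAAAAAAAAAAAAAAAAAAAAAAAAAAAAAAAAAAAAAAAAAAAAAAAAAAAAAAAAAAAAAAAAAAAAAAAAAAAAAAAAAAAAAAAAAAAAAAAAAAAAAAAAAAAAAAAAAAAAAAAAAAAAAAAAAAAAAAAAAAAAAAAAAAAAAAAAAAAAAAAAAAAAAAAAAAAAAAAAAAAA="/>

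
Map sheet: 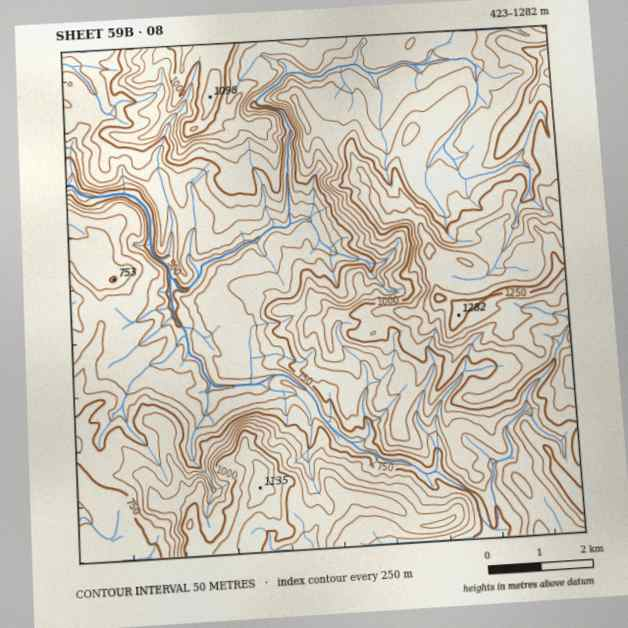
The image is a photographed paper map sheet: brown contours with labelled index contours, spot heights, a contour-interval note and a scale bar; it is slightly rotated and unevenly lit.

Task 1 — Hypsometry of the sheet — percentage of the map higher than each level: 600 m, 94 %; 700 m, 77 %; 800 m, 61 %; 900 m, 40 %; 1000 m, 20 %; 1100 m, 7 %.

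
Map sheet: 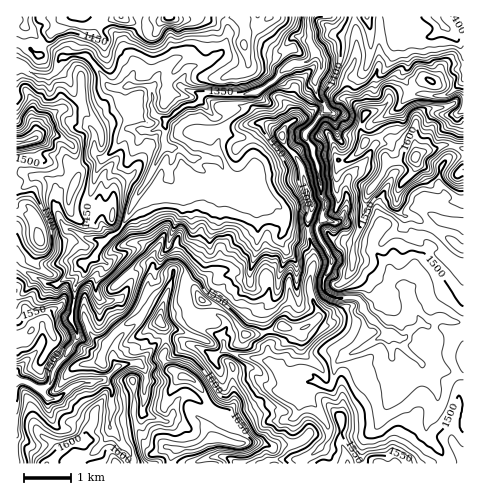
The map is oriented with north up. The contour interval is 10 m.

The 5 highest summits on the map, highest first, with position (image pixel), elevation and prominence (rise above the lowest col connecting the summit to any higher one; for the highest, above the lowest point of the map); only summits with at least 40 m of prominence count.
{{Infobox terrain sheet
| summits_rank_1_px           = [215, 439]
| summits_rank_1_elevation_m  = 1679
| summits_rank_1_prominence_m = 361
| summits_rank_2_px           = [416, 157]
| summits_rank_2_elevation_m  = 1638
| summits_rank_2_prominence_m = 157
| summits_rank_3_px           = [33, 139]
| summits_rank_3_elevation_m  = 1572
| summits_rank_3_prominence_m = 95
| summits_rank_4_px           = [32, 330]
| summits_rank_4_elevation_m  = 1571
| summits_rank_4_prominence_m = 89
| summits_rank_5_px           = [40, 242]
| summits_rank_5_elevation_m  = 1544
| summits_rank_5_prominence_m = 54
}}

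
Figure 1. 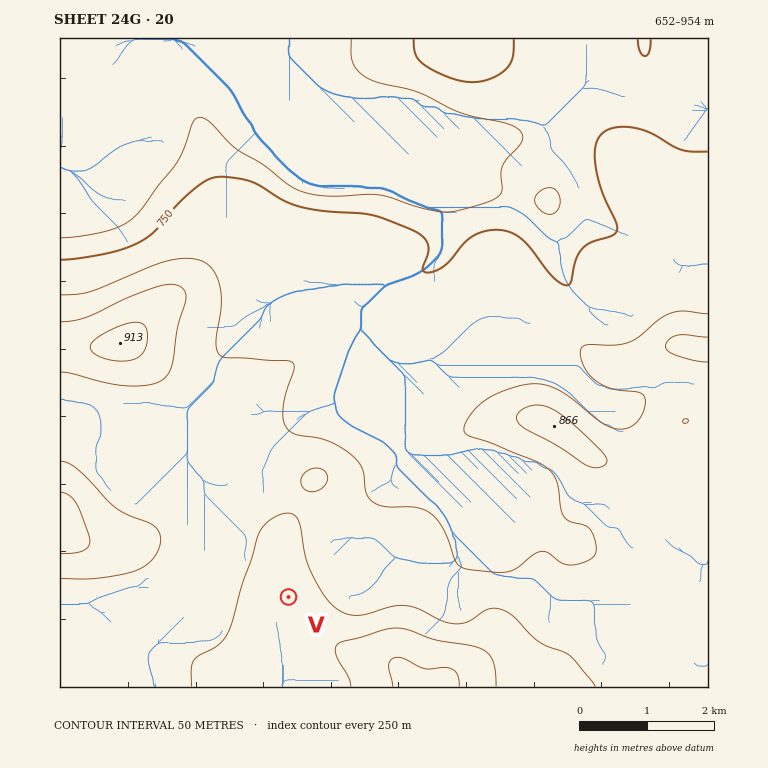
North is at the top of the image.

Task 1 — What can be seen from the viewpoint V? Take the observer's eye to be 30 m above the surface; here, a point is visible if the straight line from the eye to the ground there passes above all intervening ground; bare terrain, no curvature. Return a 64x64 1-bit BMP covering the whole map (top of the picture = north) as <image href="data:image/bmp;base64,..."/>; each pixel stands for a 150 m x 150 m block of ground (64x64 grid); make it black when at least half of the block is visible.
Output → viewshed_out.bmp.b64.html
<image width="64" height="64" href="data:image/bmp;base64,Qk0+AgAAAAAAAD4AAAAoAAAAQAAAAEAAAAABAAEAAAAAAAACAAATCwAAEwsAAAIAAAAAAAAA////AAAAAAD/g///gAAAAP/D//+AAAAA/8f//4AAAAD/////wwAAAP/////AwAAH//x//8DgAB///D//4OAAP//8P//g4AB///w/z+HgGP///D+P8/P////8H5////////4f/////////h///P//////n//4P//////v//gf/////+P/8A//////4//gD//////j+AAP/////+fwAA///3////AAD///f///4Bwf//9///gAf////3//8AD///j///gAAP//8D//8AAA///gD3/wAAB//4APP/AAAHf/AAQ/8BgAI/wAAP/wPAA/wAAA//h8AD+AAAD/+P4AP8AAAP/9/gA/4AAA///DAH/wAAOP/8AAf/wADwH/wAB//8AAAP/AAH//wAAAf8AAQ/+AAAA/wAAD/gAAAB/gAAH8AgAAB/wAAfAHgAAB/wAB4AcAAAH/wBHgBAAAAf/gefAAAAAB////4AAAAAH//gAAAAAAA/wAAAAAHwAD4AAAAAD/AAAAAAAAAf8AAAAAAAAD8AAAAAAAAAPAAAAAAAAAB4AAAAAAAAAPAAAAAAAAAB8AAAAAAAAAPgAAAAAAAAA+AAAAAAAAP/wAAAAAAAD/+AAAAAAAAf/8/gAAAAAD////AAAAAA////8AAAAAP////wAAAAB/////AAAAAP////8AAAAA/5///w=="/>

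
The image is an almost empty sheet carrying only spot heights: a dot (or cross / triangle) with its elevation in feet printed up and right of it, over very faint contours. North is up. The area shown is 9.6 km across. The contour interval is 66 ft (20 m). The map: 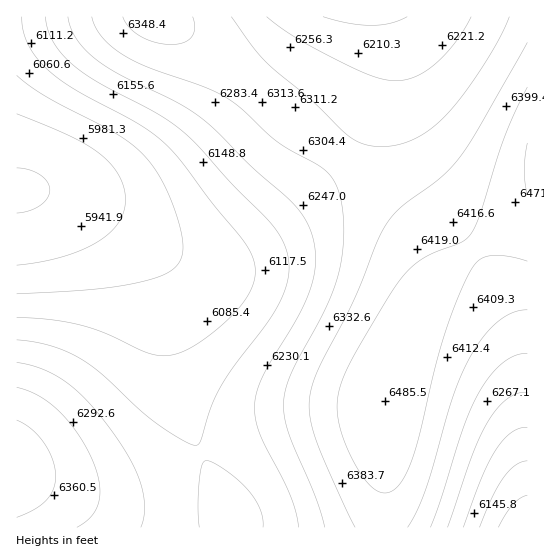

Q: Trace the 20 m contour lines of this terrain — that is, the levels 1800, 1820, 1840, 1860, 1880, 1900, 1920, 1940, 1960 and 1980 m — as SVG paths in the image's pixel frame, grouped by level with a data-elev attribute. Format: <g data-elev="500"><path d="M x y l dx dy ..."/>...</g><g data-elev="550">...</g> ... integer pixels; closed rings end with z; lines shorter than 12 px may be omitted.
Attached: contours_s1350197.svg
<g data-elev="1800"><path d="M17 168l13 2 11 5 6 7 3 8-3 8-8 8-10 5-12 2"/></g><g data-elev="1820"><path d="M17 114l54 23 29 17 11 11 8 10 5 12 1 12-1 12-6 12-8 10-13 9-15 8-20 7-22 5-23 3"/></g><g data-elev="1840"><path d="M498 527l15-22 6-6 8-4"/><path d="M17 75l13 11 17 11 72 38 24 19 14 19 12 22 10 30 4 22-2 11-6 9-10 7-15 6-24 5-26 4-83 5"/></g><g data-elev="1860"><path d="M479 527l13-30 11-19 12-13 12-4"/><path d="M22 17l1 14 5 14 9 13 13 13 27 20 67 36 15 12 14 12 72 92 8 15 2 13-1 11-5 11-7 11-11 12-32 26-14 9-12 4-12 1-12-3-44-20-27-9-29-5-32-1"/></g><g data-elev="1880"><path d="M199 527l-1-21 1-26 3-15 4-4 7 1 13 9 23 20 11 19 3 9 0 8"/><path d="M463 527l19-49 13-27 8-11 8-7 8-5 8-1"/><path d="M45 17l3 13 5 12 9 12 12 12 25 17 66 35 18 13 15 15 32 36 35 35 11 13 7 11 4 10 2 11 0 11-5 18-9 20-43 58-13 21-9 19-9 32-4 4-14-4-28-18-17-15-36-34-23-16-29-12-33-6"/><path d="M407 17l-17 6-19 2-22-2-26-6"/></g><g data-elev="1900"><path d="M141 527l3-9 1-11-5-25-11-25-21-31-22-27-21-18-23-12-25-7"/><path d="M448 527l24-72 15-32 10-14 10-10 11-6 9-1"/><path d="M68 17l3 10 4 10 16 19 24 16 61 30 27 17 50 49 38 34 11 12 7 12 4 13 2 15 0 15-3 16-13 30-36 62-6 16-2 13 0 12 4 13 31 63 6 17 3 16"/><path d="M471 17l-16 25-20 22-20 13-9 3-11 1-21-4-32-14-47-26-28-20"/></g><g data-elev="1920"><path d="M77 527l14-10 5-7 3-8 0-19-6-22-15-27-19-23-20-15-22-9"/><path d="M430 527l11-28 22-71 15-34 12-18 12-13 13-8 12-2"/><path d="M92 17l3 9 6 9 18 17 26 14 58 21 24 11 15 11 36 33 45 27 7 6 6 10 5 17 3 21-1 26-4 22-13 36-36 68-5 15-1 13 0 14 4 16 27 62 10 32"/><path d="M509 17l-10 22-17 29-20 28-17 21-15 12-16 10-16 6-16 2-20-4-17-10-33-32-47-40-14-16-20-28"/></g><g data-elev="1940"><path d="M408 527l9-16 8-19 27-94 18-41 13-20 15-16 15-8 14-3"/><path d="M17 517l17-7 12-9 7-11 3-13-3-16-9-18-13-14-14-9"/><path d="M527 42l-50 90-18 26-20 21-40 30-13 16-9 18-23 58-32 60-8 18-5 24 1 14 3 13 13 35 29 62"/><path d="M123 17l6 10 12 9 14 6 16 3 12-2 9-6 3-10-2-10"/></g><g data-elev="1960"><path d="M527 87l-22 48-24 77-9 21-5 5-6 5-26 9-12 6-18 16-14 18-25 42-15 27-8 18-4 14-2 12 1 13 3 13 6 18 10 18 9 14 9 9 10 3 8-2 8-8 8-15 9-28 16-70 10-35 15-40 14-28 8-8 10-3 18 0 18 5"/></g><g data-elev="1980"><path d="M527 143l-3 27 3 24"/></g>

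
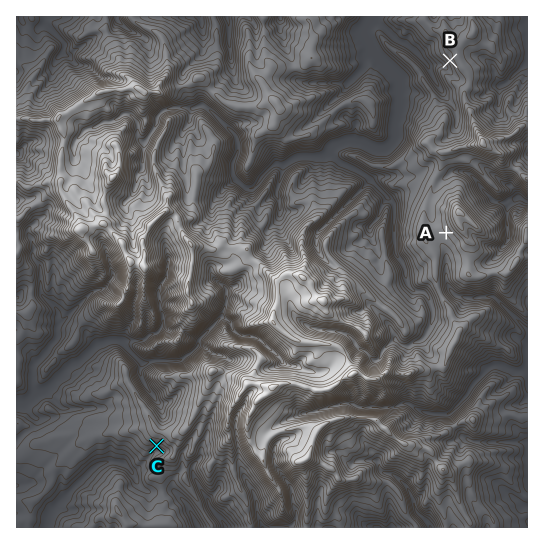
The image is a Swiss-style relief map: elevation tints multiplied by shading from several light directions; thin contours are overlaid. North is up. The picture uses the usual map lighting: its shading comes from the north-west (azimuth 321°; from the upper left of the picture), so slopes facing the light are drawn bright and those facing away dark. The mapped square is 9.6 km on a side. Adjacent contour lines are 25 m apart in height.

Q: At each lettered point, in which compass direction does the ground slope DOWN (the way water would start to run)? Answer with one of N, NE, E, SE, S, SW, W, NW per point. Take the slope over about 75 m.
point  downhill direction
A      SW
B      SW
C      S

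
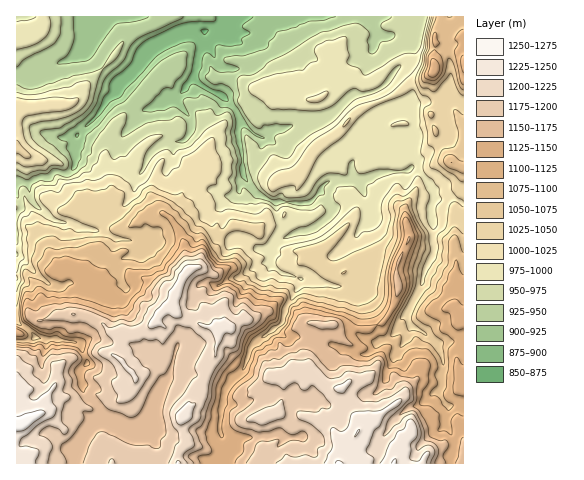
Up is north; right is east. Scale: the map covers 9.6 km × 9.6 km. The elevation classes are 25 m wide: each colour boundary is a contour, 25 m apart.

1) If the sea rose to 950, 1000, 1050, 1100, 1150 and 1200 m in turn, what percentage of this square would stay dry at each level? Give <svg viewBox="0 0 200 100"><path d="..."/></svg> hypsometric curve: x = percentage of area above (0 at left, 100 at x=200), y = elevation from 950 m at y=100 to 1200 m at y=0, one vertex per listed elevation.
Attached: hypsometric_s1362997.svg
<svg viewBox="0 0 200 100"><path d="M173 100l-44-20-31-20-19-20-23-20-33-20"/></svg>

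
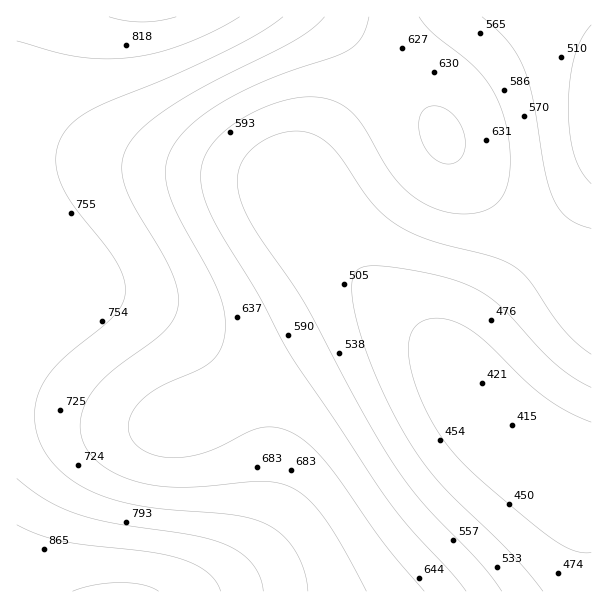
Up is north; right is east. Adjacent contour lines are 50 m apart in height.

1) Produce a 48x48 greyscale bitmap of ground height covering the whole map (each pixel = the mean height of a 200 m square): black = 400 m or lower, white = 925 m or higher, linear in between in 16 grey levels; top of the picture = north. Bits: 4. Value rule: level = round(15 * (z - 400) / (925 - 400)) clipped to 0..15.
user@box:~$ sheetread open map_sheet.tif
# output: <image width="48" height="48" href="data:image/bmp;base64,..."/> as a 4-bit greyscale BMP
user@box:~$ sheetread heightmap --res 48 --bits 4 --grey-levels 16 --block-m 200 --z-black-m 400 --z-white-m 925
<image width="48" height="48" href="data:image/bmp;base64,Qk32BAAAAAAAAHYAAAAoAAAAMAAAADAAAAABAAQAAAAAAIAEAAATCwAAEwsAABAAAAAAAAAAAAAAABEREQAiIiIAMzMzAERERABVVVUAZmZmAHd3dwCIiIgAmZmZAKqqqgC7u7sAzMzMAN3d3QDu7u4A////AO7u7u7u7u7t3cy7uqqZmIiHdmZVRDMyIu7u7u7u7u7d3My7uqqZmIh3ZmVUQzMiIu7u7u7t3d3dzMu7qqmZiId3ZlVEMzIiIu3d3d3d3dzMzLu7qqmZiHd2ZVRDMyIiEd3d3czMzMzLu7u6qpmYh3dmVUQzMiIREd3MzMzLu7u7u6qqqZmIh3ZlVEMzIiEREczMy7u7uqqqqqqqmZmId2ZVRDMyIhEREczLu6qqqqmZmZmZmZiHd2ZUQzMiIREREcu7qqqZmZmZmZmZmYiHdmVUQzIhEREQALu6qpmYiIiIiIiIiIh3ZlVEMyIRERAAALuqqZiIiHeIiIiIiId3ZVRDMiEREQAAALqqmYiId3d3d4iIiHd2ZVQzIhEREAAAAbqpmYiHd3d3d3d3d3dmVUQyIhERAAABEaqpmYh3d3d3d3d3d3ZmVEMyIREQAAEREaqpmYh3d3d3d3d3d2ZlVEMiEREAAREREqqpmYiHd3d3d3d3dmZVRDMiERAAERESIqqqmYiId3d3d3d3ZmZVQzIhERABEREiIqqqmZiIh3d3d3d2ZmVUQzIhERERERIiM6qqqZmIiId3d3d2ZlVUQyIhERERESIjM7qqqpmZiIh3d3dmZlVEMyIhEREREiIzRLuqqqmZmIiId3dmZVREMyIRERERIiM0RLu7qqqpmYiId3dmVVRDMyIhERESIjNERbu7uqqqmZiId3ZmVURDMiIhERIiIzREVbu7u6qqmZmId3ZlVUQzMiIiIiIiM0RFVbu7u7qqqZmId3ZlVEQzMiIiIiIzM0RVVru7u7qqqZmId2ZVVEMzMyIiIjMzRERVVbu7u7qqqZiHd2ZVREMzMzMzMzM0REVVVbu7u6qqmZiHdmVURDMzMzMzM0RERFVVVbu7uqqpmYh3ZlVUQzMzMzNEREREVVVVVbu7qqqpmYh3ZlVEQzMzM0RERVVVVVVVVbu6qqqZmId2ZVREMzMzNERFVVVVVVVVRLuqqqmZiId2ZVRDMzMzREVVVmZmVVVURLuqqqmZiHdmVURDMzM0RFVWZmZmZVVERLqqqpmYiHdmVURDMzM0RVVmZnZmZVVEQ7qqqpmYiHdmVURDMzNERVZmd3d2ZlVEM7qqqpmYiHdmVURDMzREVWZnd3d2ZlVEM7qqqpmYiHdmVVRERERFVWZ3d3d2ZlRDMrqqqpmZiHd2ZVVERERFVmZ3d3d2ZVRDMrqqqqmZmId3ZlVVREVVVmd3d3d2ZVRDMruqqqqZmYh3dmZVVVVVZmd3d3d2ZVRDMru6qqqqmZiId2ZmVVVmZmd3d3dmZVRDMru7uqqqqpmYh3dmZmZmZnd3d3dmVVRDMru7u7u6qqqZmId3dmZmZ3d3d3ZmVURDMru7u7u7u6qqmZiId3d3d3d3dmZlVUQzM7u7u7u7u7u6qpmYiHd3d3d2ZmZVVEQzM7u8zMzMzMu7uqqZmIh3d3dmZmVVVEQzM8zMzMzMzMzMu7qpmYiId3dmZlVVREQzM8zMzN3d3d3MzLuqqZiId3ZmZVVEREMzMw=="/>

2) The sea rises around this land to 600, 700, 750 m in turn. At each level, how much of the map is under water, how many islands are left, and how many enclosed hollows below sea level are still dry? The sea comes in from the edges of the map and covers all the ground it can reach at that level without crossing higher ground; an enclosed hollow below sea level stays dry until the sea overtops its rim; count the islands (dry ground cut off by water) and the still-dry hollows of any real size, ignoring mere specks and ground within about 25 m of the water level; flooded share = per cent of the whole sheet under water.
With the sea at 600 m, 42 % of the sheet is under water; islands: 0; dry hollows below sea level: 0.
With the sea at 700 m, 70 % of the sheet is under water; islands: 0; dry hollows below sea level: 0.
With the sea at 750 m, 81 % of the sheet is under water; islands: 0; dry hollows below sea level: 0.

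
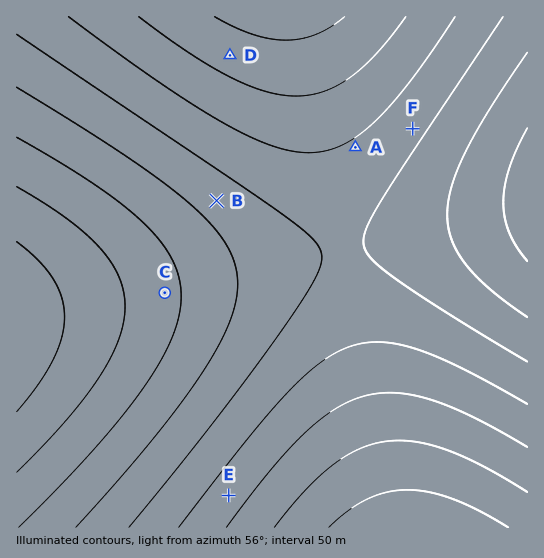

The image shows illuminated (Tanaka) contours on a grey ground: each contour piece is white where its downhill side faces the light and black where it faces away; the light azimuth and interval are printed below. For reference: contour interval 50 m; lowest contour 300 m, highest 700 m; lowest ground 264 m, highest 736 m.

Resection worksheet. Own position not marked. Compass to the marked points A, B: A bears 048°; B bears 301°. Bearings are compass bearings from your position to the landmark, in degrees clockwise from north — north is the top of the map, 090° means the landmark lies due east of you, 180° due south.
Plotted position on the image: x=264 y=229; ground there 480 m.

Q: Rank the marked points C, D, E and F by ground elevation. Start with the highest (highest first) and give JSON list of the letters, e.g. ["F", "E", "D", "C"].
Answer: ["D", "E", "F", "C"]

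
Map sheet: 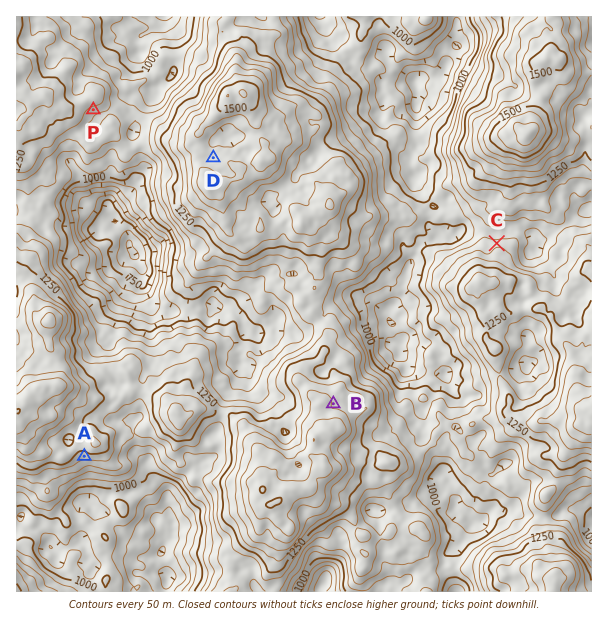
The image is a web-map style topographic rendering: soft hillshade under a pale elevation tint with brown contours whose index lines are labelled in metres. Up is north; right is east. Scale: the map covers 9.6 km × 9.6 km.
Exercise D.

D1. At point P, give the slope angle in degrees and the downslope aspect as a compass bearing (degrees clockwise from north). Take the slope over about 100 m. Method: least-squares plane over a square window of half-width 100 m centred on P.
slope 19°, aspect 154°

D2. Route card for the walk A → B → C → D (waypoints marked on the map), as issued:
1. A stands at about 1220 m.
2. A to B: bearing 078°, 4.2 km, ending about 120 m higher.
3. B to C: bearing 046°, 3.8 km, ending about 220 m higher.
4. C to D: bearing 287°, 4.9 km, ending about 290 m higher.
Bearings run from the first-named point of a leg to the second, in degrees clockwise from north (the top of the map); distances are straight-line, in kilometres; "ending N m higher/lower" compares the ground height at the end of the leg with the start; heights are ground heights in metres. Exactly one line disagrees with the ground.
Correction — Line 3: it should read "ending about 220 m lower".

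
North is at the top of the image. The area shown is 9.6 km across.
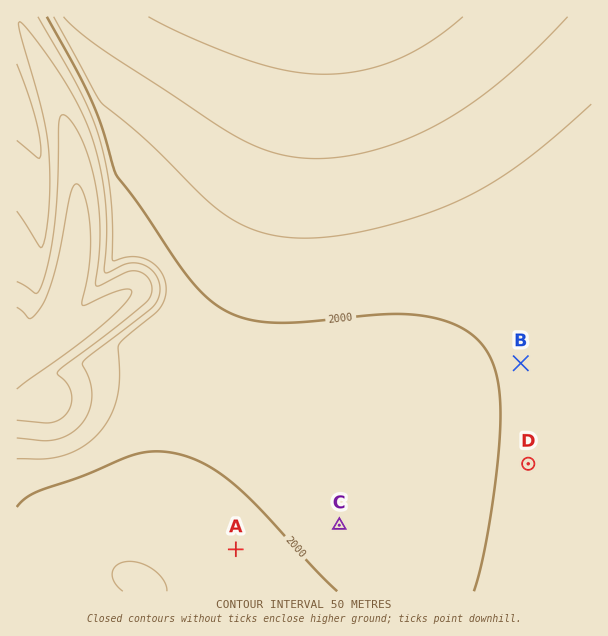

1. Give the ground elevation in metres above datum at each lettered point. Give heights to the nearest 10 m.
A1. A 1980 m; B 1990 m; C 2020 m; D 1990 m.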